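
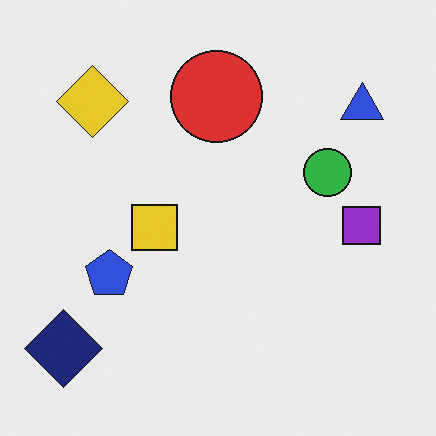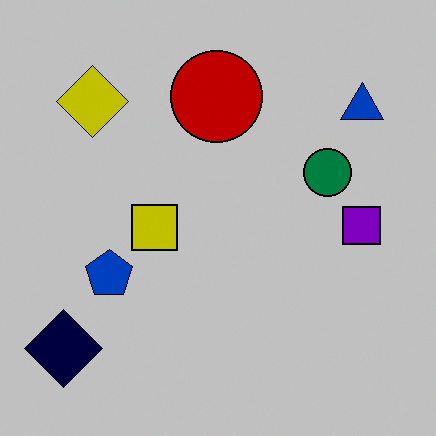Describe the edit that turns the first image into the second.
The image was heavily posterized to just a handful of flat colors.

Each flat color has snapped to a coarser quantized level — most visibly, the near-white background has dropped to a flat grey.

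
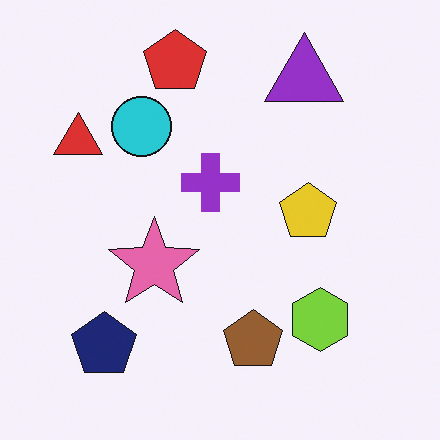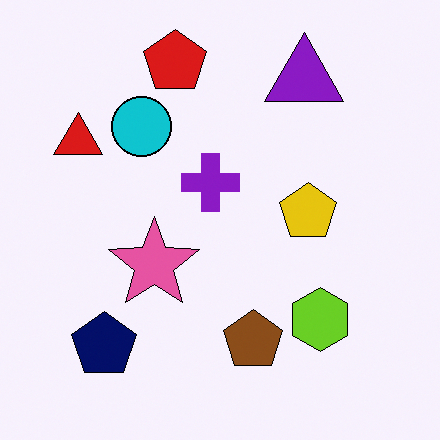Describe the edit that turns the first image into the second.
This is the original image given slightly increased contrast.

Tones are pushed away from mid-grey across the whole image — a global contrast change.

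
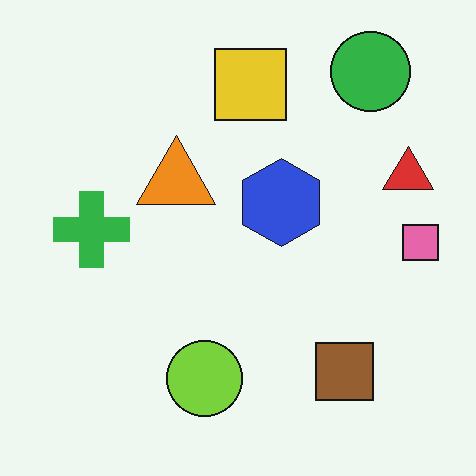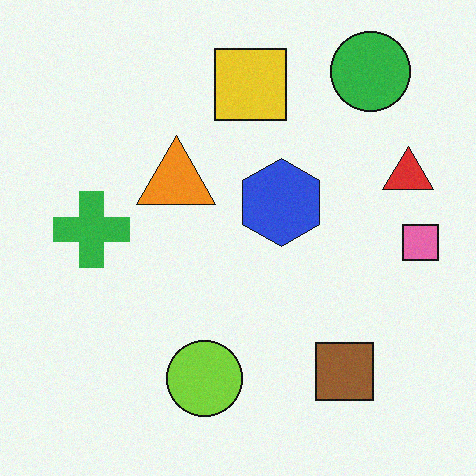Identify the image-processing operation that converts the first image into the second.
The transformation is: degraded with subtle gaussian noise.

Random speckle covers the whole image, including the flat background.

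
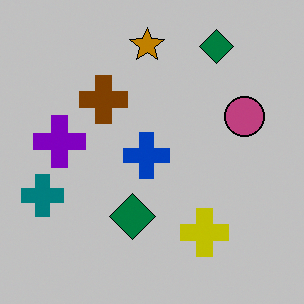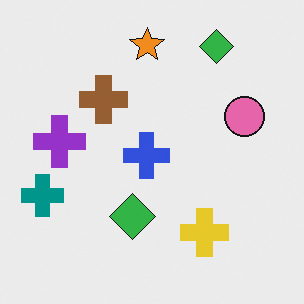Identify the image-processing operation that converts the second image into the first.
This is the original image heavily posterized to just a handful of flat colors.

Each flat color has snapped to a coarser quantized level — most visibly, the near-white background has dropped to a flat grey.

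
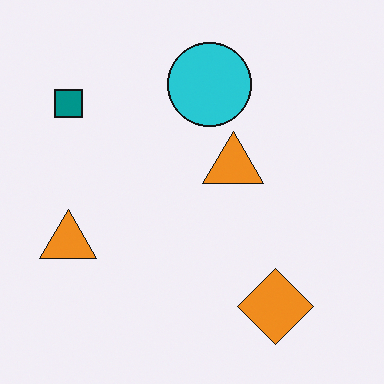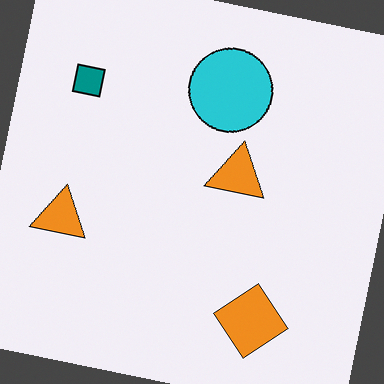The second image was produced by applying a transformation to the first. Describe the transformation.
The image was rotated clockwise by a slight angle.

Every shape is tilted by the same angle and the image corners show triangular fill wedges — a whole-image rotation by a non-right angle.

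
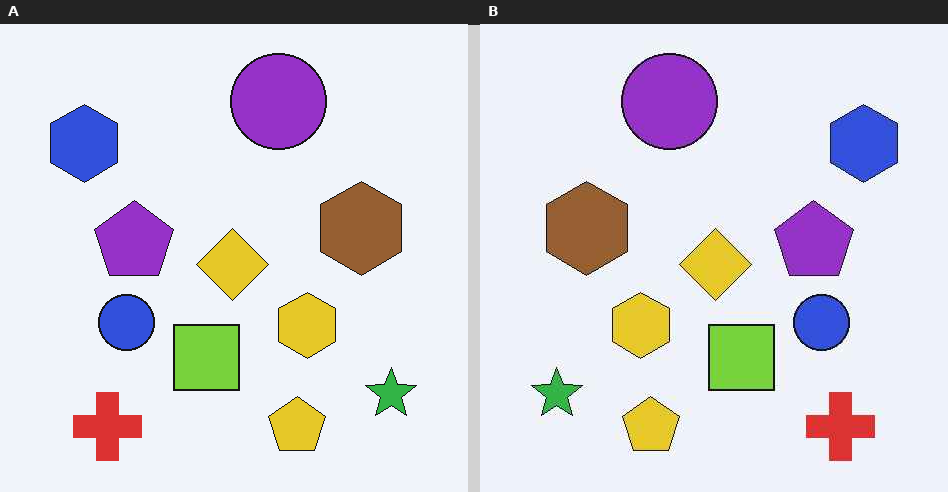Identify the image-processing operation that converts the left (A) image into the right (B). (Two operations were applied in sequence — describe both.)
Given moderate JPEG compression, then flipped horizontally (left ↔ right).

Blocky 8×8 compression artifacts appear around shape edges and the flat background shows ringing — characteristic JPEG degradation. The green star is in the bottom-right of the left (A) image and the bottom-left of the right (B) — shapes on opposite sides of the vertical midline have swapped in a mirror flip.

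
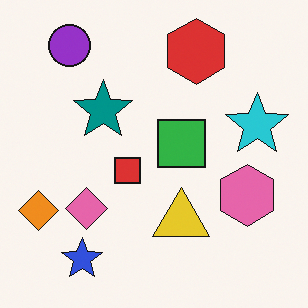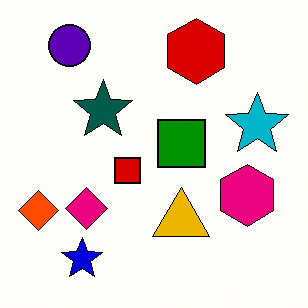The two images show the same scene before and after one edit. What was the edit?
This is the original image boosted in contrast.

Tones are pushed away from mid-grey across the whole image — a global contrast change.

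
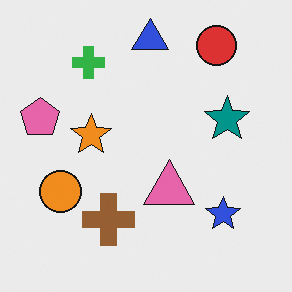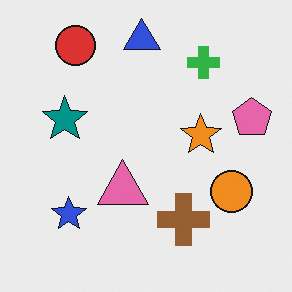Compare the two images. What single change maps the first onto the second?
The second image is the first flipped horizontally (left ↔ right).

The pink pentagon is in the left of the first image and the right of the second — shapes on opposite sides of the vertical midline have swapped in a mirror flip.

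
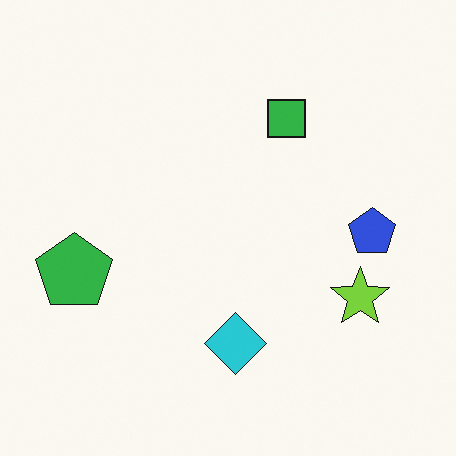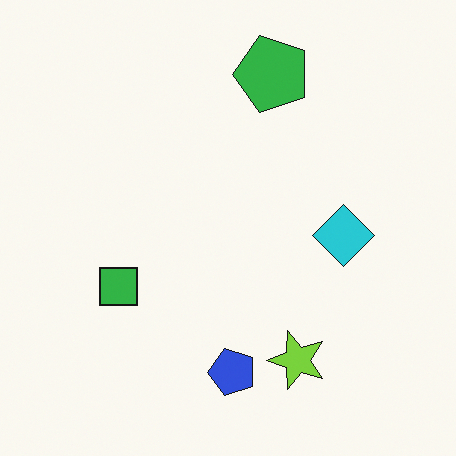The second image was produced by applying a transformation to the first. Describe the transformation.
Transposed (reflected across the top-left ↔ bottom-right diagonal).

Shapes have swapped their row and column positions — what was in the top-right is now in the bottom-left — a diagonal reflection.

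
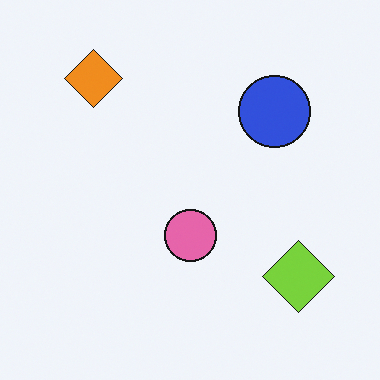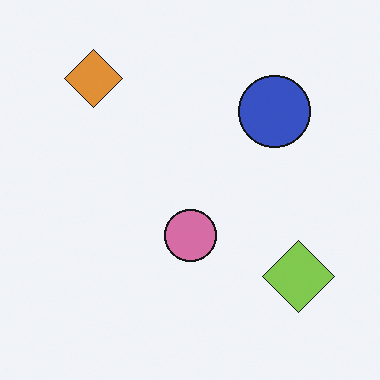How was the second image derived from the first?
This is the original image slightly desaturated.

All colors are more muted and greyish — a global saturation change.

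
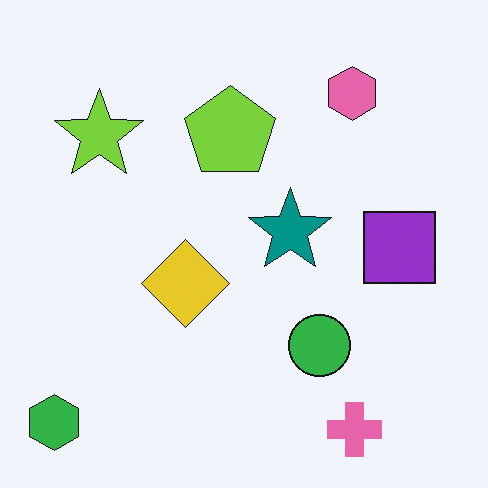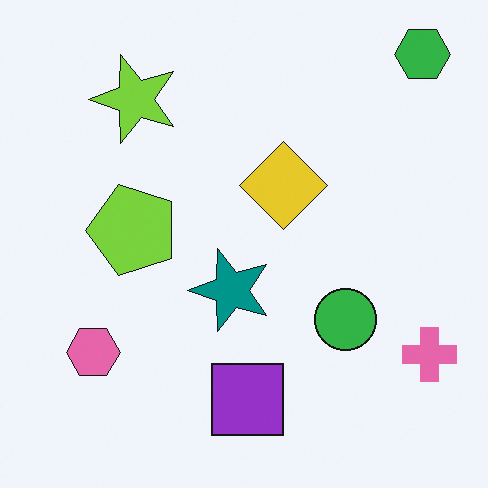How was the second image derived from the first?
Transposed (reflected across the top-left ↔ bottom-right diagonal).

Shapes have swapped their row and column positions — what was in the top-right is now in the bottom-left — a diagonal reflection.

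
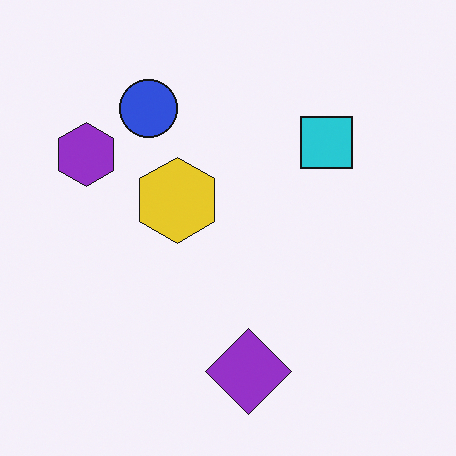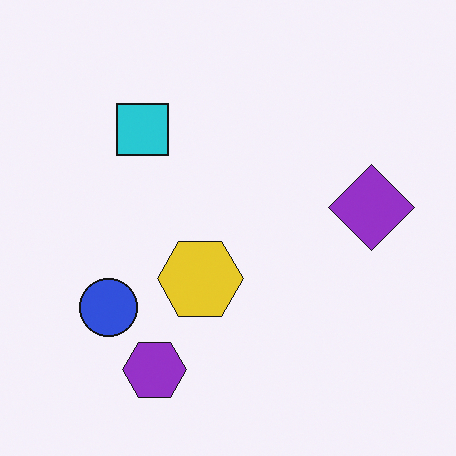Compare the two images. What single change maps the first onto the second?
It was rotated 90° counter-clockwise.

The purple hexagon sits in the left of the first image and the bottom of the second — consistent with a whole-image 90° counter-clockwise rotation.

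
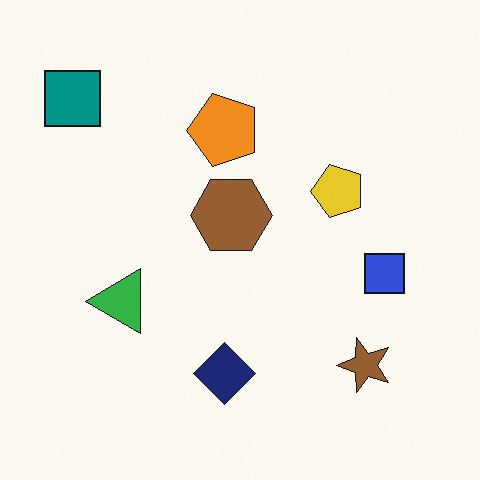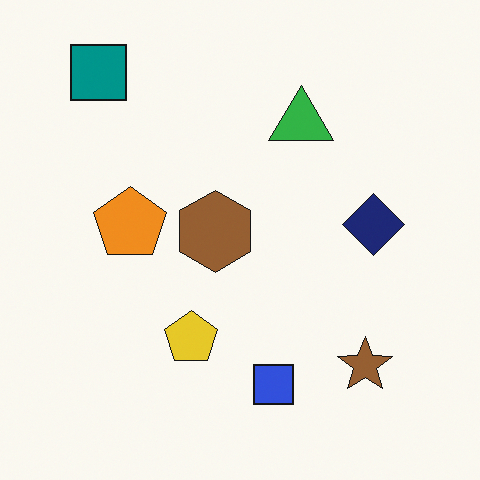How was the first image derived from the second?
This is the original image transposed (reflected across the top-left ↔ bottom-right diagonal).

Shapes have swapped their row and column positions — what was in the top-right is now in the bottom-left — a diagonal reflection.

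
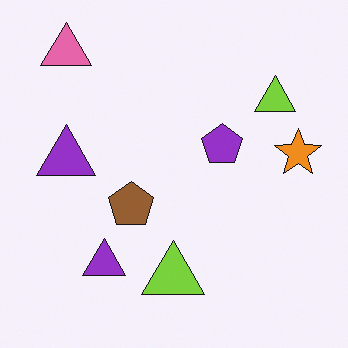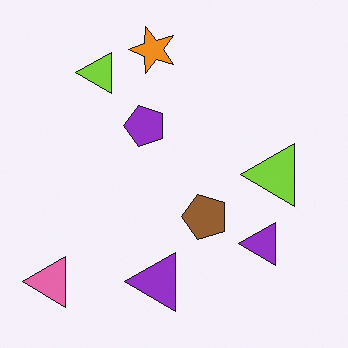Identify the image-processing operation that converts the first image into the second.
Rotated 90° counter-clockwise.

The pink triangle sits in the top-left of the first image and the bottom-left of the second — consistent with a whole-image 90° counter-clockwise rotation.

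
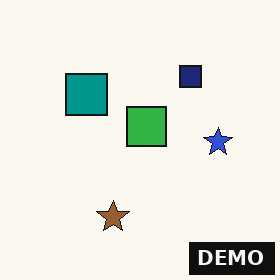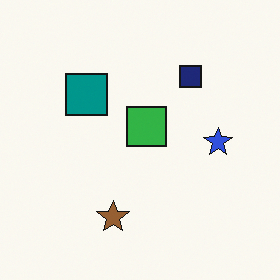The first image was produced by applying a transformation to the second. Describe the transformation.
Watermarked with the text "DEMO" in the lower-right corner.

A dark label reading "DEMO" appears in the lower-right corner.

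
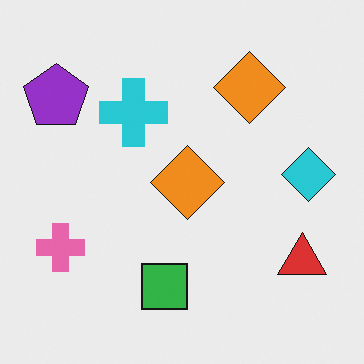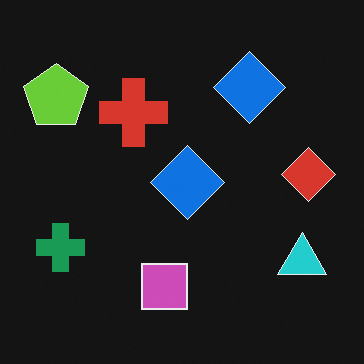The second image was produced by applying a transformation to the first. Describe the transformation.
The second image is the first color-inverted (negative).

The light background has become dark and every shape's color is its complement — a photographic negative.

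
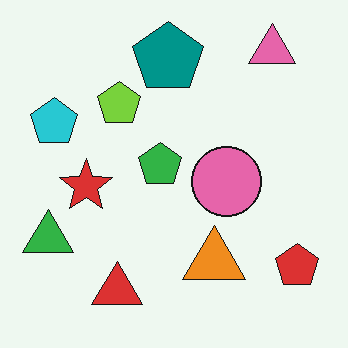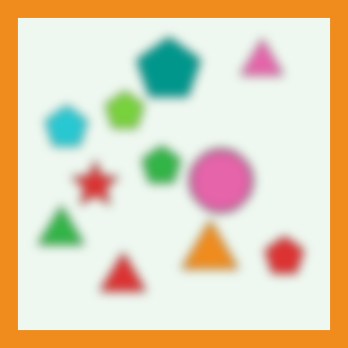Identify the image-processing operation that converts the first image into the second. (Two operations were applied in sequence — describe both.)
The second image is the first strongly gaussian-blurred, then framed with a orange border.

Shape edges and outlines are uniformly softened across the whole image. A solid orange frame runs around the edge of the second image, with the content slightly shrunk inside it.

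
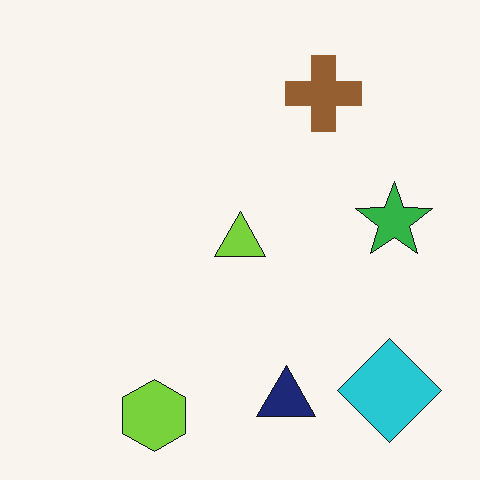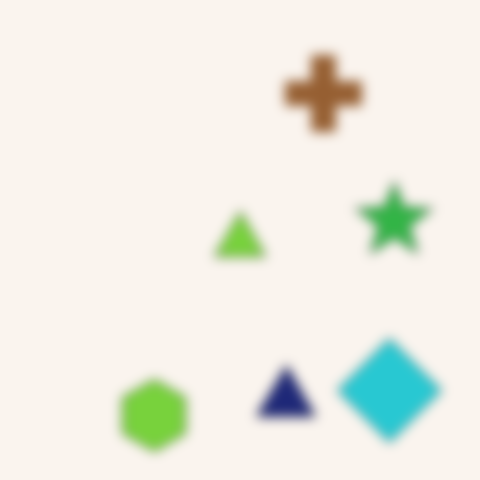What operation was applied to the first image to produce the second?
It was heavily blurred.

Shape edges and outlines are uniformly softened across the whole image.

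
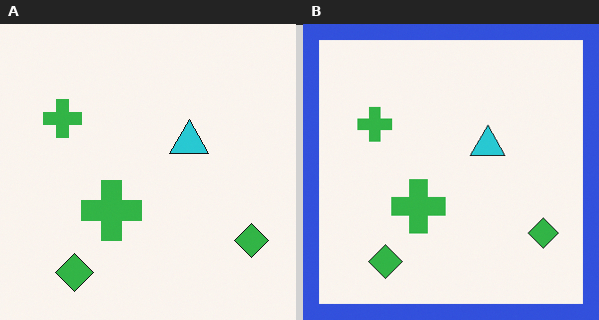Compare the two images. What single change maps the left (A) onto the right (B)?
Framed with a blue border.

A solid blue frame runs around the edge of the right (B) image, with the content slightly shrunk inside it.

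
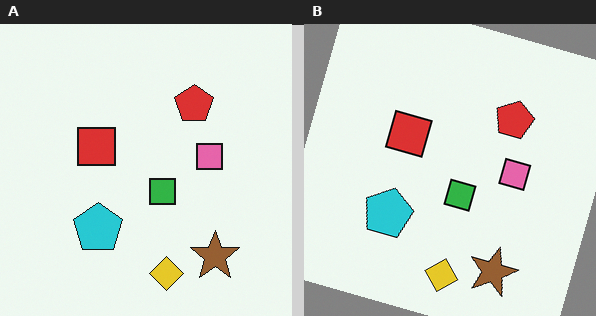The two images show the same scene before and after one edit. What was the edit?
Rotated clockwise by a moderate amount.

Every shape is tilted by the same angle and the image corners show triangular fill wedges — a whole-image rotation by a non-right angle.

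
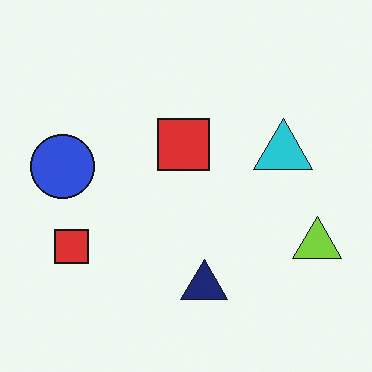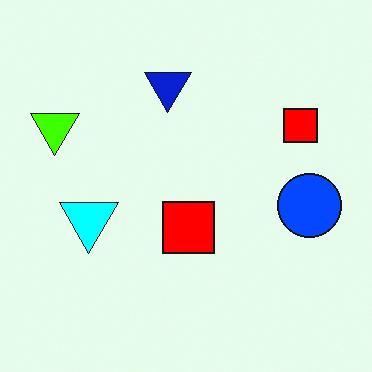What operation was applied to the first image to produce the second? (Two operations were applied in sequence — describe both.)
Rotated 180°, then heavily oversaturated.

The lime triangle sits in the right of the first image and the left of the second — consistent with a whole-image 180° rotation. All colors are more vivid — a global saturation change.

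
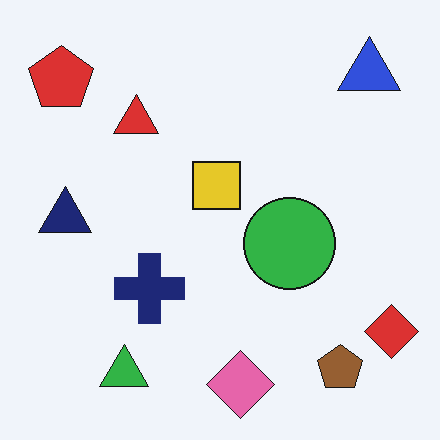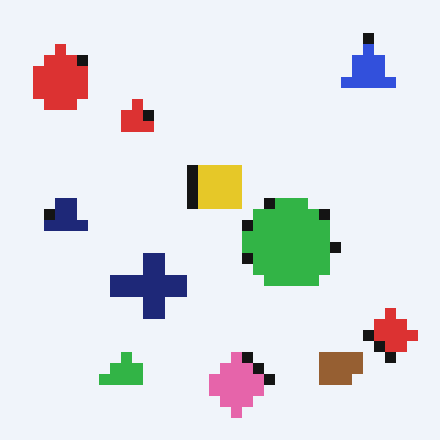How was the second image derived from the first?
The transformation is: coarsely pixelated.

Shapes are reduced to large square blocks; fine edges and outlines are lost — a downscale-then-upscale (mosaic) effect.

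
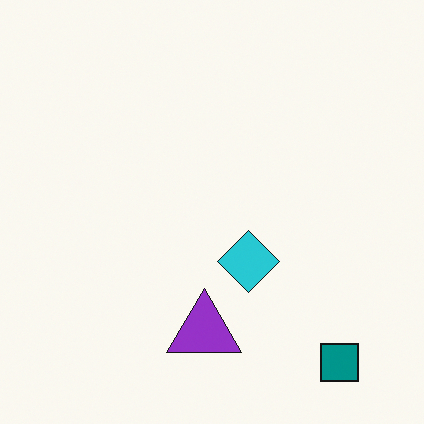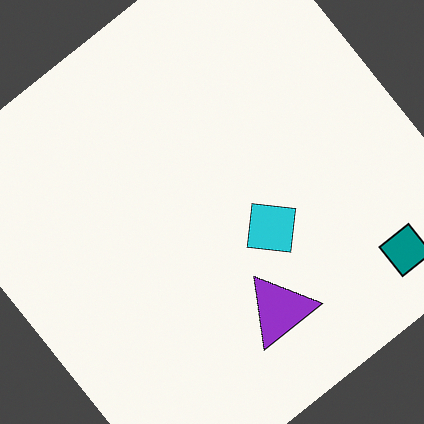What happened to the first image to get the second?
The second image is the first rotated counter-clockwise by a large amount — several tens of degrees.

Every shape is tilted by the same angle and the image corners show triangular fill wedges — a whole-image rotation by a non-right angle.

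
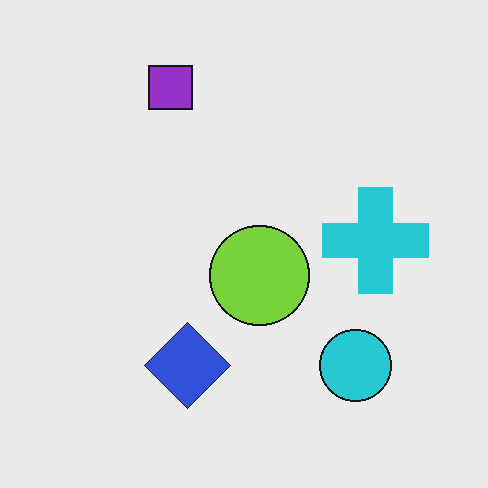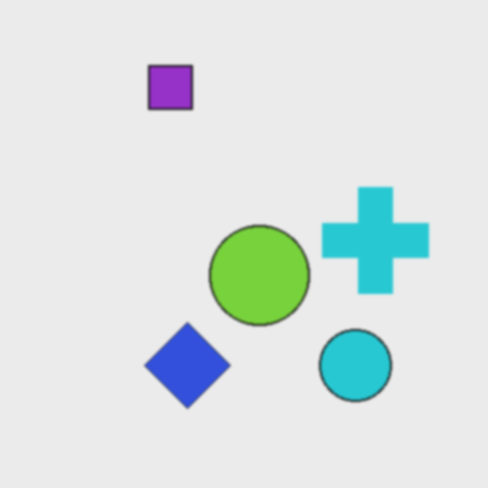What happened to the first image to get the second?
It was given a subtle gaussian blur.

Shape edges and outlines are uniformly softened across the whole image.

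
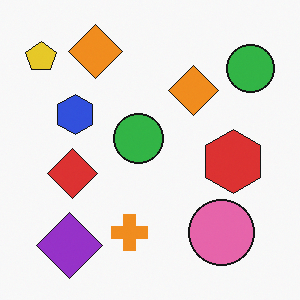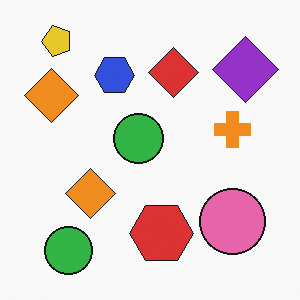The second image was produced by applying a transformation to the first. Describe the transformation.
Transposed (reflected across the top-left ↔ bottom-right diagonal).

Shapes have swapped their row and column positions — what was in the top-right is now in the bottom-left — a diagonal reflection.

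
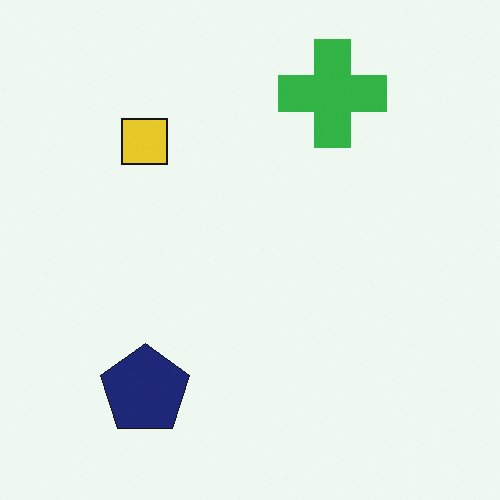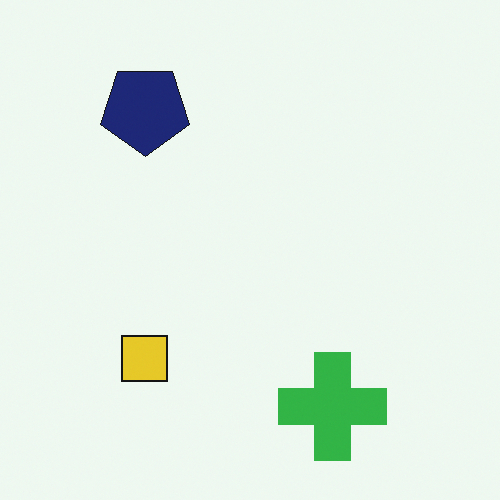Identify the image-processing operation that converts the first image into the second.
The second image is the first flipped vertically (top ↔ bottom).

The green cross is in the top of the first image and the bottom of the second — shapes on opposite sides of the horizontal midline have swapped in a mirror flip.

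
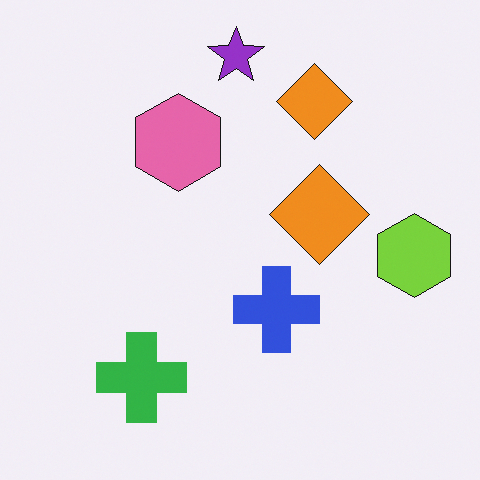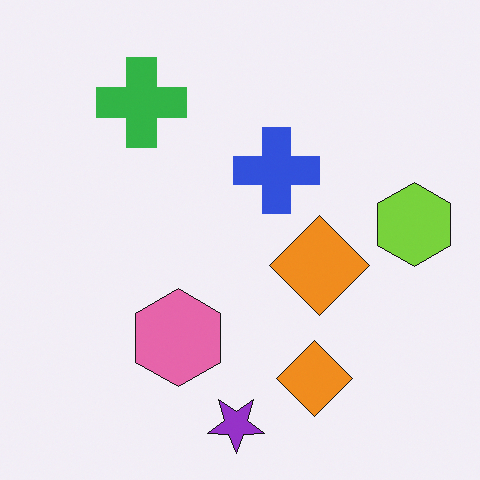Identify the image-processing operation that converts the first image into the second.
Flipped vertically (top ↔ bottom).

The purple star is in the top of the first image and the bottom of the second — shapes on opposite sides of the horizontal midline have swapped in a mirror flip.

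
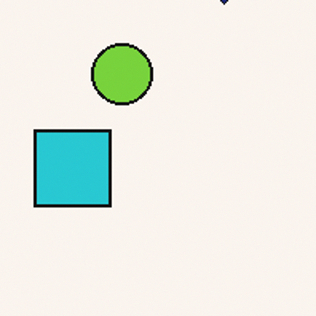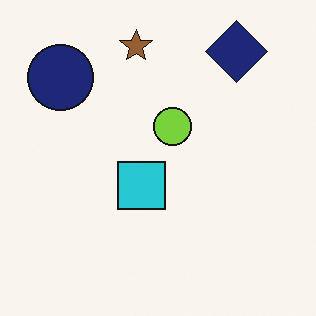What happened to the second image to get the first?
The transformation is: cropped to a modestly smaller region and rescaled.

The visible shapes are larger and the field of view is narrower; shapes near the original edges may be partly or wholly outside the frame — a crop-and-rescale.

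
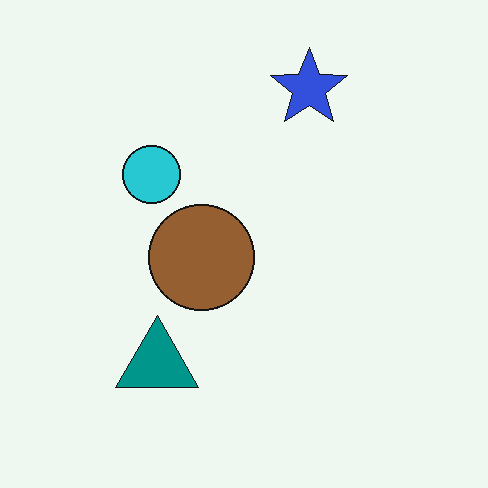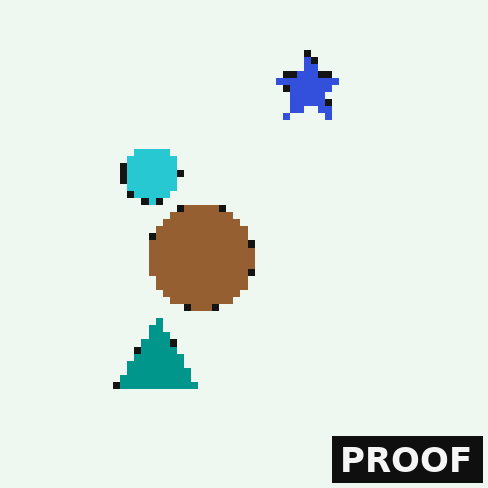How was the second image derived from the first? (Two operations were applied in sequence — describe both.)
This is the original image pixelated into visible square blocks, then watermarked with the text "PROOF" in the lower-right corner.

Shapes are reduced to large square blocks; fine edges and outlines are lost — a downscale-then-upscale (mosaic) effect. A dark label reading "PROOF" appears in the lower-right corner.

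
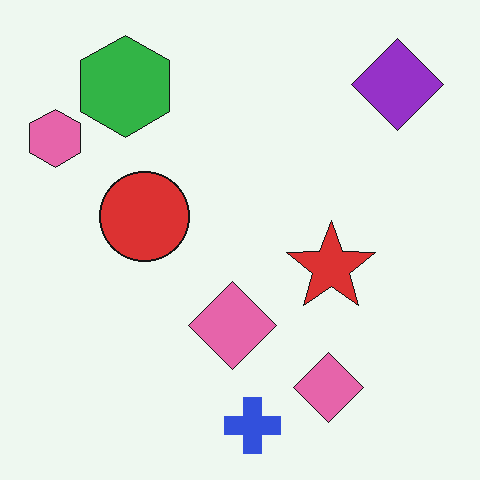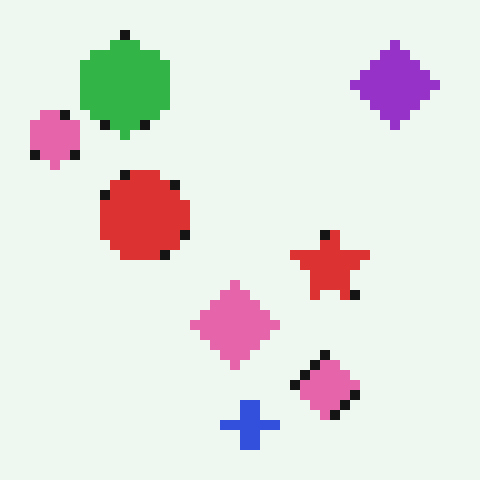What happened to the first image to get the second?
Coarsely pixelated.

Shapes are reduced to large square blocks; fine edges and outlines are lost — a downscale-then-upscale (mosaic) effect.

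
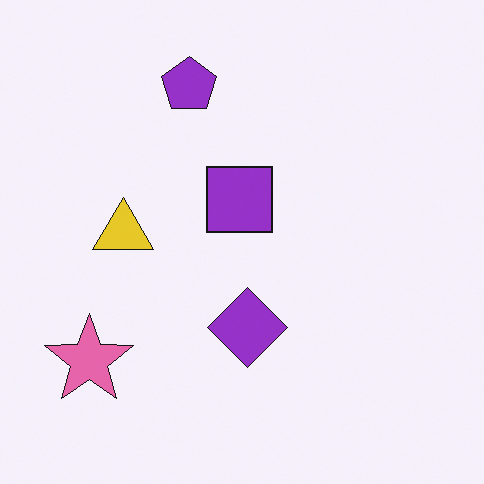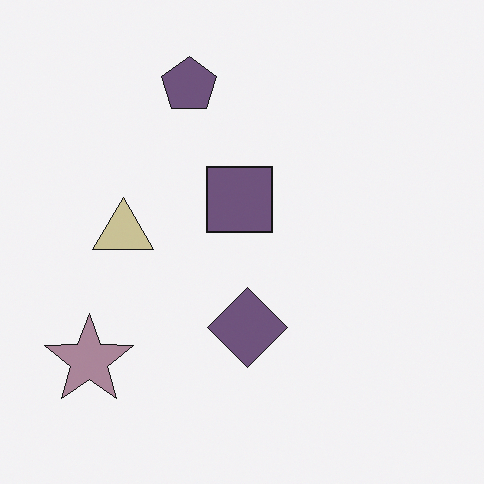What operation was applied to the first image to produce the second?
The transformation is: made much more muted (saturation change).

All colors are more muted and greyish — a global saturation change.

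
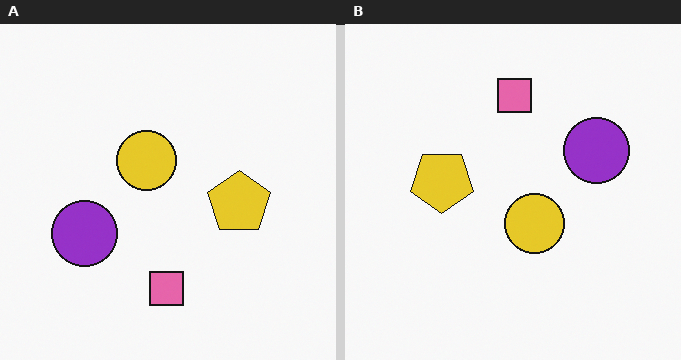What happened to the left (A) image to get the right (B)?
This is the original image rotated 180°.

The pink square sits in the bottom of the left (A) image and the top of the right (B) — consistent with a whole-image 180° rotation.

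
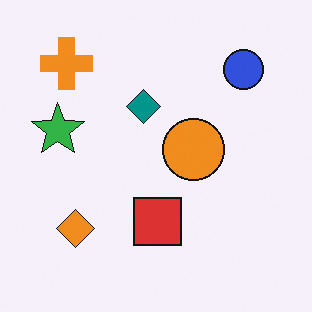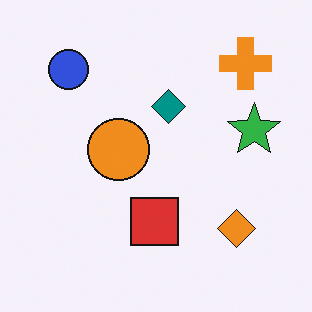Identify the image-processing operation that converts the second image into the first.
This is the original image flipped horizontally (left ↔ right).

The green star is in the right of the second image and the left of the first — shapes on opposite sides of the vertical midline have swapped in a mirror flip.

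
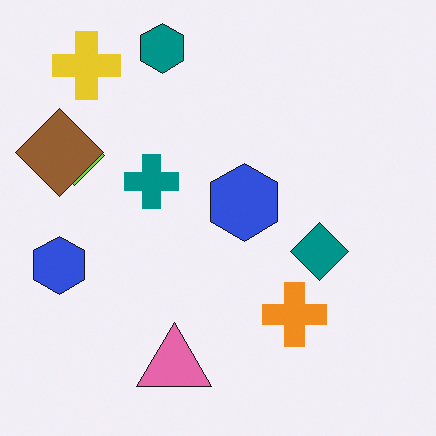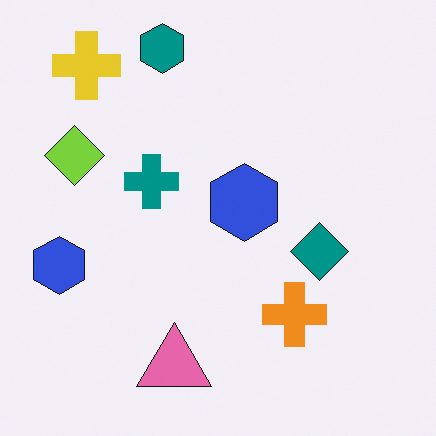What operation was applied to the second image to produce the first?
The image was overlaid with an additional brown diamond.

A brown diamond appears in the first image that is absent from the second.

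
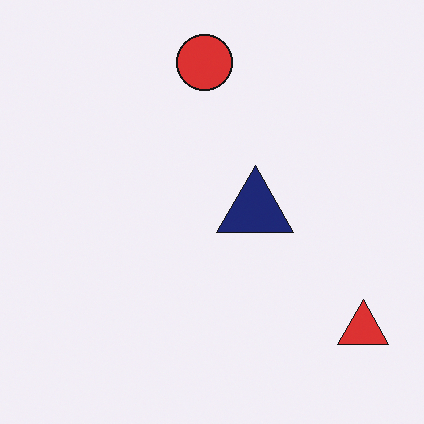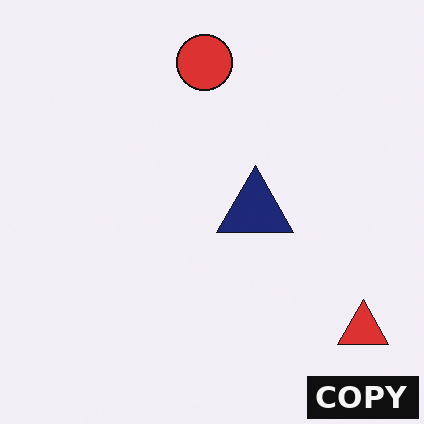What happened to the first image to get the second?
The transformation is: watermarked with the text "COPY" in the lower-right corner.

A dark label reading "COPY" appears in the lower-right corner.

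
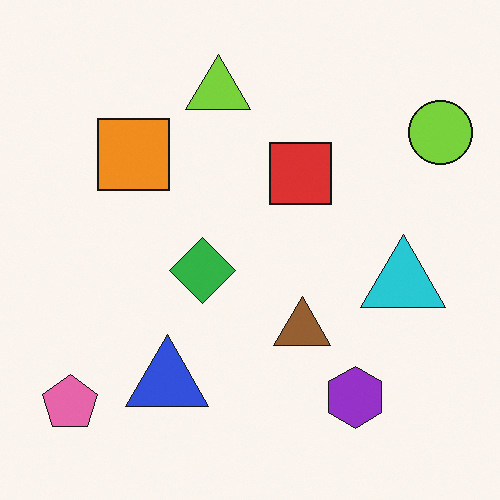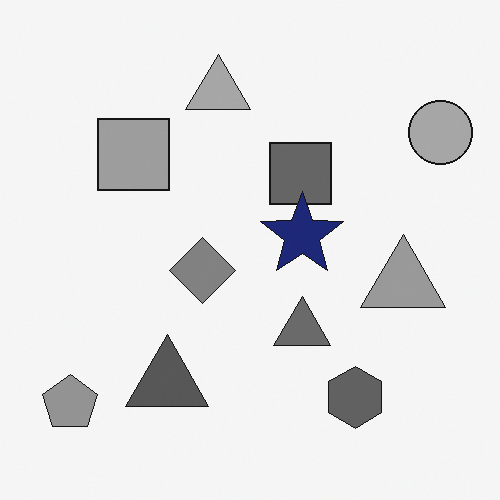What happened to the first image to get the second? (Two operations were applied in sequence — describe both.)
The image was converted to grayscale, then overlaid with an additional navy star.

All color is removed — every shape is now a shade of grey. A navy star appears in the second image that is absent from the first.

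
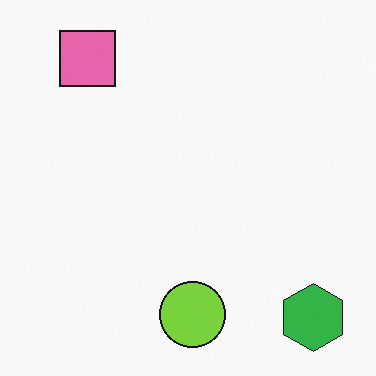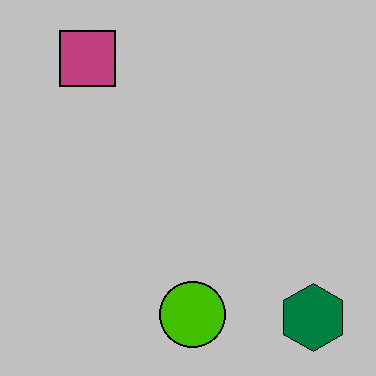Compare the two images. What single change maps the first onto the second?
The second image is the first heavily posterized to just a handful of flat colors.

Each flat color has snapped to a coarser quantized level — most visibly, the near-white background has dropped to a flat grey.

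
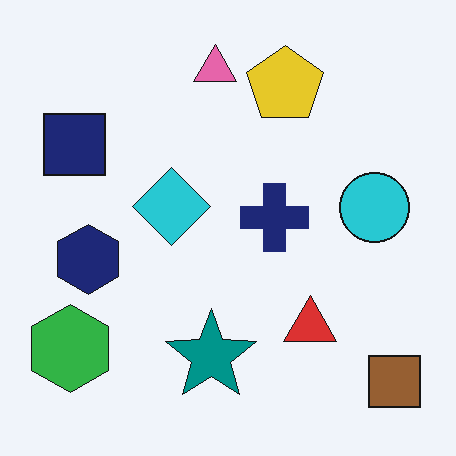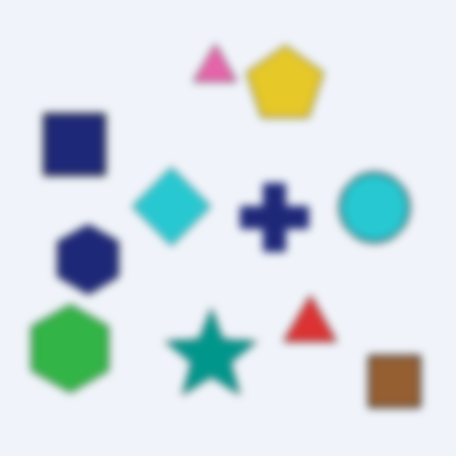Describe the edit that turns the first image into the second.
The second image is the first noticeably gaussian-blurred.

Shape edges and outlines are uniformly softened across the whole image.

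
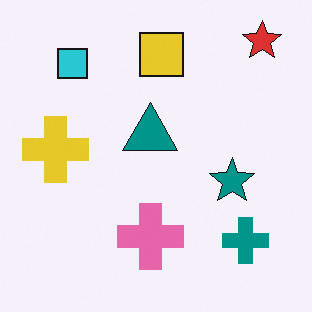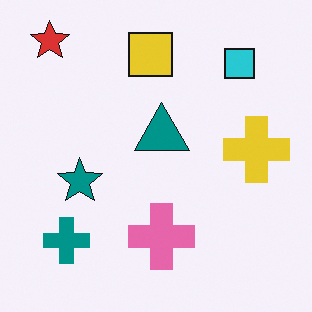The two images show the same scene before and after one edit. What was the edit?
The transformation is: flipped horizontally (left ↔ right).

The red star is in the top-right of the first image and the top-left of the second — shapes on opposite sides of the vertical midline have swapped in a mirror flip.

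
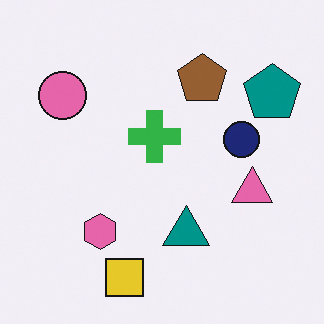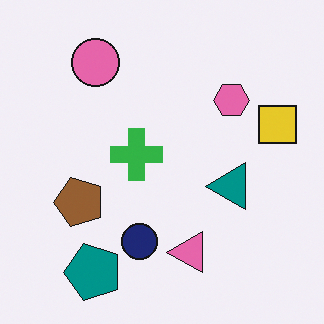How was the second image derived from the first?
This is the original image transposed (reflected across the top-left ↔ bottom-right diagonal).

Shapes have swapped their row and column positions — what was in the top-right is now in the bottom-left — a diagonal reflection.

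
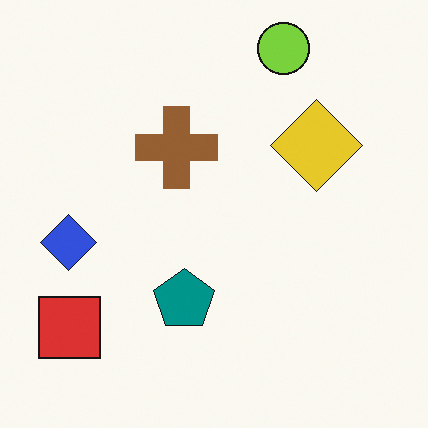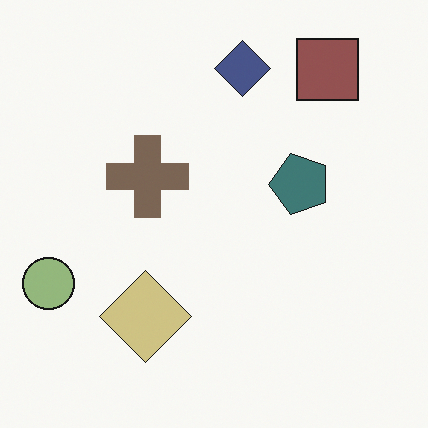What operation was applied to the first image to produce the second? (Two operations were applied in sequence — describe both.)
The transformation is: transposed (reflected across the top-left ↔ bottom-right diagonal), then heavily desaturated.

Shapes have swapped their row and column positions — what was in the top-right is now in the bottom-left — a diagonal reflection. All colors are more muted and greyish — a global saturation change.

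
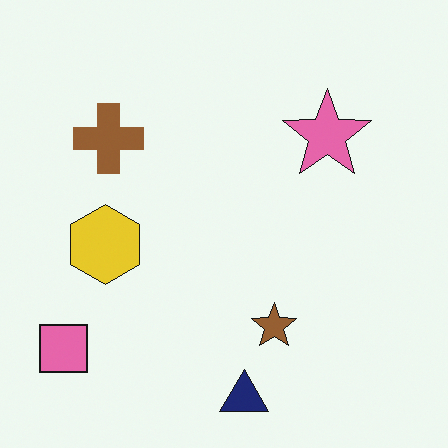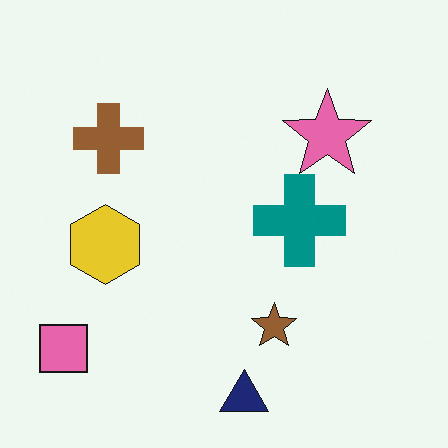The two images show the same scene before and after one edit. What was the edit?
Overlaid with an additional teal cross.

A teal cross appears in the second image that is absent from the first.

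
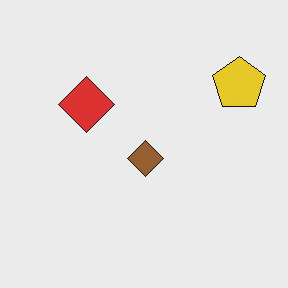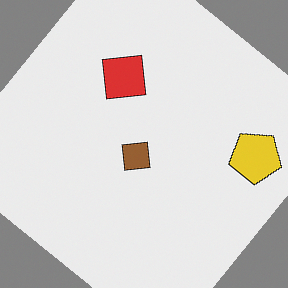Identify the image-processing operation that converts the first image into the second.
The image was rotated clockwise by a large amount — several tens of degrees.

Every shape is tilted by the same angle and the image corners show triangular fill wedges — a whole-image rotation by a non-right angle.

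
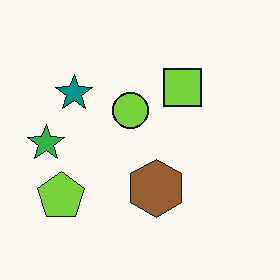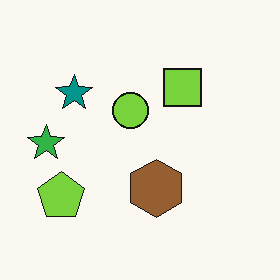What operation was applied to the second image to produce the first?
The transformation is: given moderate JPEG compression.

Blocky 8×8 compression artifacts appear around shape edges and the flat background shows ringing — characteristic JPEG degradation.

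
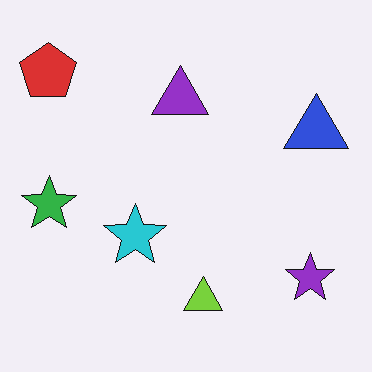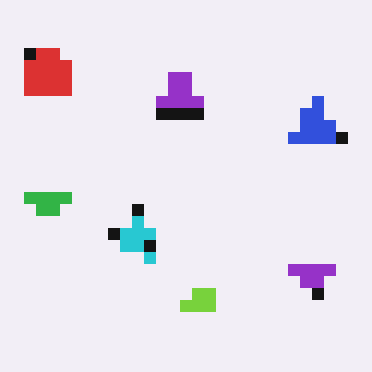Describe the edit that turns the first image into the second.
It was heavily pixelated into large blocks.

Shapes are reduced to large square blocks; fine edges and outlines are lost — a downscale-then-upscale (mosaic) effect.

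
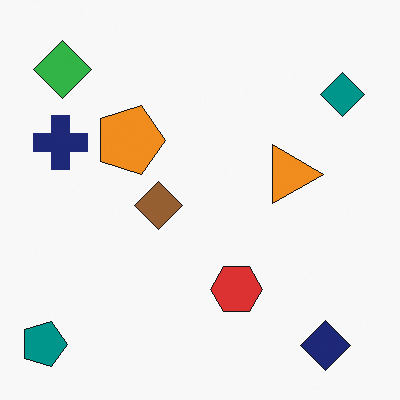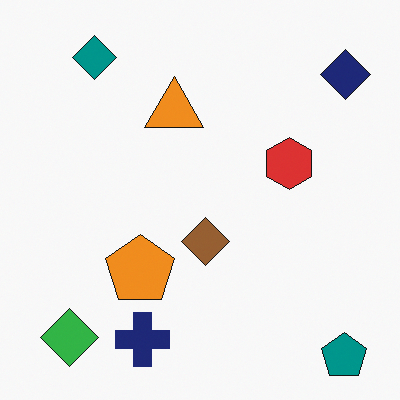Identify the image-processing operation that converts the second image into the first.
It was rotated 90° clockwise.

The teal pentagon sits in the bottom-right of the second image and the bottom-left of the first — consistent with a whole-image 90° clockwise rotation.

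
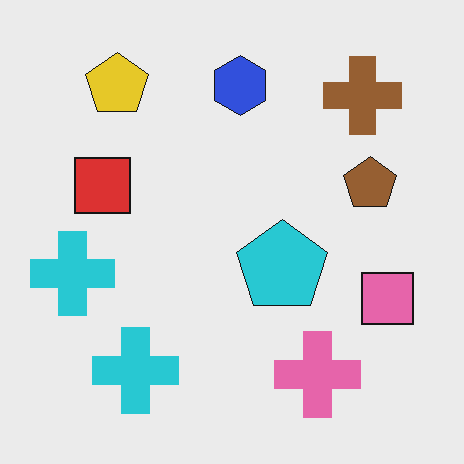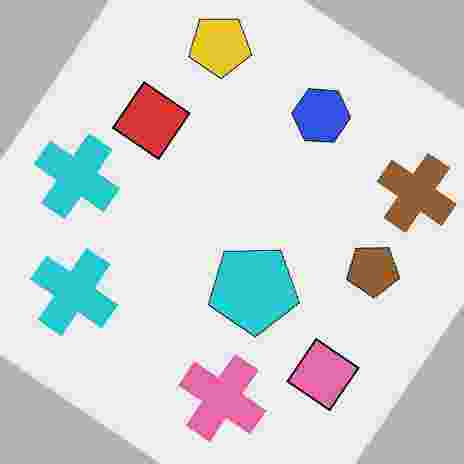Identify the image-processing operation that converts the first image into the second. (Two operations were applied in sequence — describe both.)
The image was rotated clockwise by a large amount — several tens of degrees, then heavily JPEG-compressed with obvious blocking artifacts.

Every shape is tilted by the same angle and the image corners show triangular fill wedges — a whole-image rotation by a non-right angle. Blocky 8×8 compression artifacts appear around shape edges and the flat background shows ringing — characteristic JPEG degradation.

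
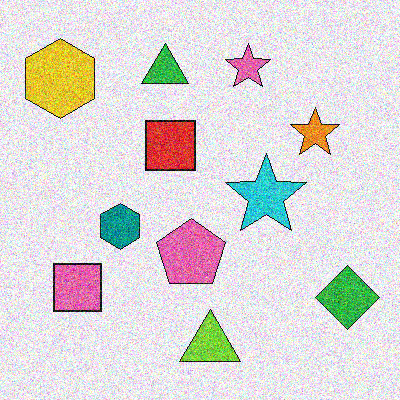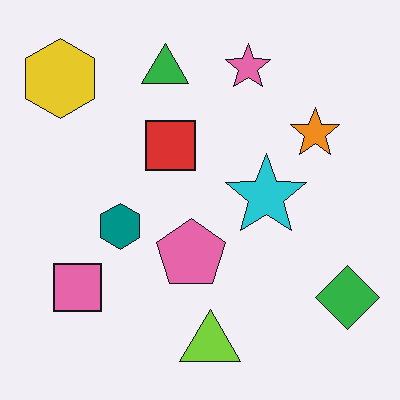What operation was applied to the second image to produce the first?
Degraded with strong gaussian noise.

Random speckle covers the whole image, including the flat background.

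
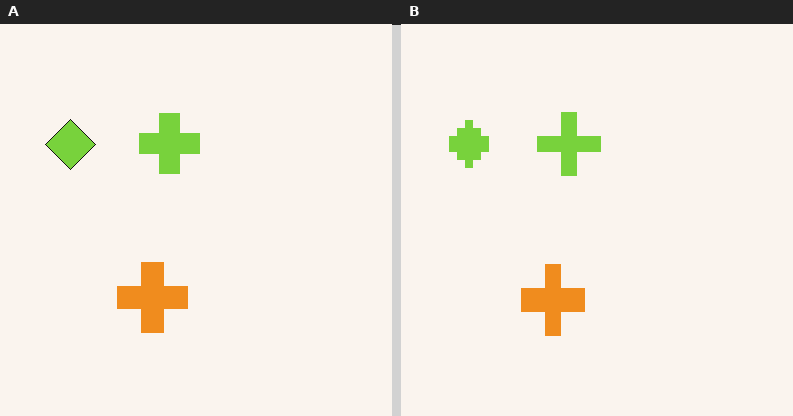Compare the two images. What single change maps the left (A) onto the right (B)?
The image was pixelated into visible square blocks.

Shapes are reduced to large square blocks; fine edges and outlines are lost — a downscale-then-upscale (mosaic) effect.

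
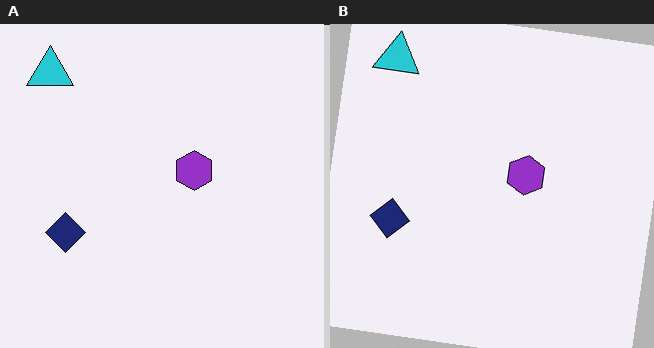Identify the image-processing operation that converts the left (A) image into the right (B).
Rotated clockwise by a slight angle.

Every shape is tilted by the same angle and the image corners show triangular fill wedges — a whole-image rotation by a non-right angle.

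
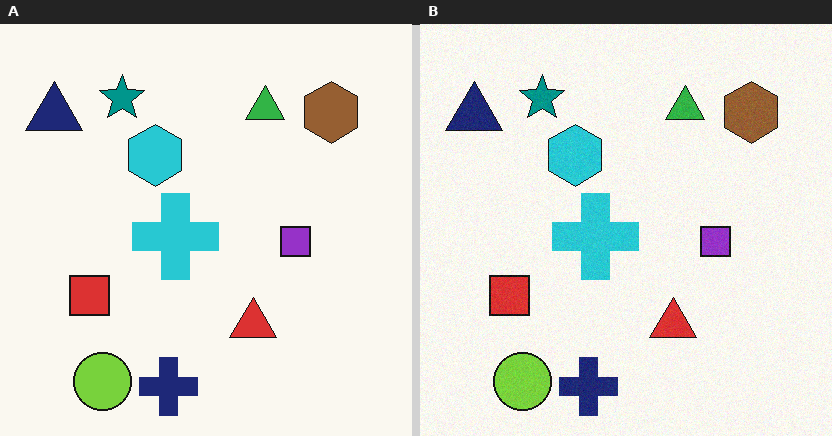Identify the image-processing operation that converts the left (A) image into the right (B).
Degraded with light additive noise.

Random speckle covers the whole image, including the flat background.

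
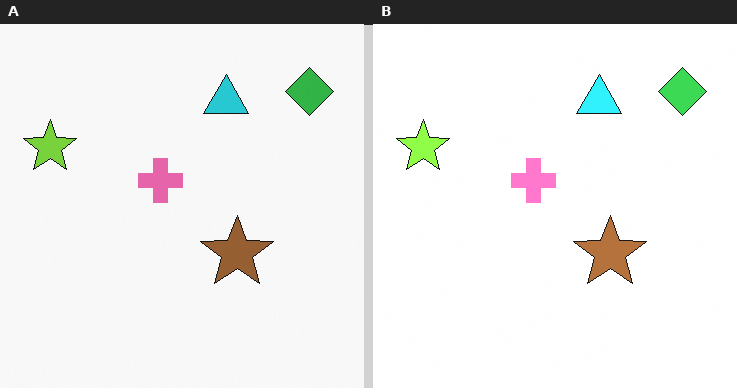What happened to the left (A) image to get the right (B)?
This is the original image brightened a little.

Every pixel — background and shapes alike — is uniformly brightened.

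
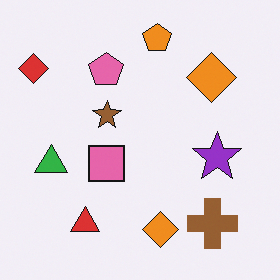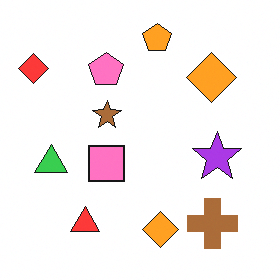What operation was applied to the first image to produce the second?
Slightly brightened.

Every pixel — background and shapes alike — is uniformly brightened.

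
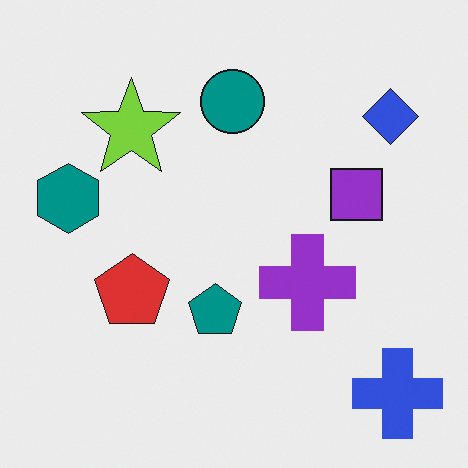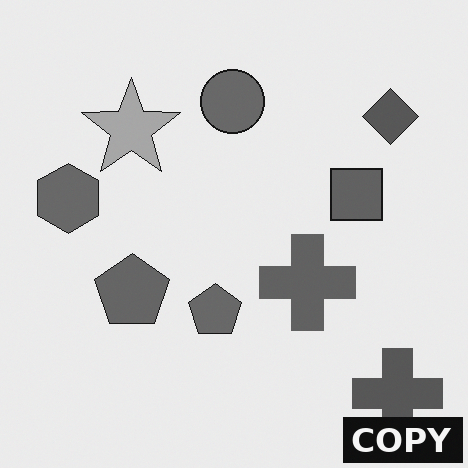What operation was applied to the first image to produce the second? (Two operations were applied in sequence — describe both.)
It was converted to grayscale, then watermarked with the text "COPY" in the lower-right corner.

All color is removed — every shape is now a shade of grey. A dark label reading "COPY" appears in the lower-right corner.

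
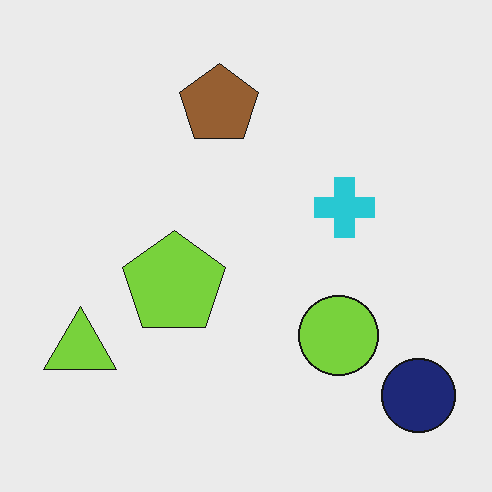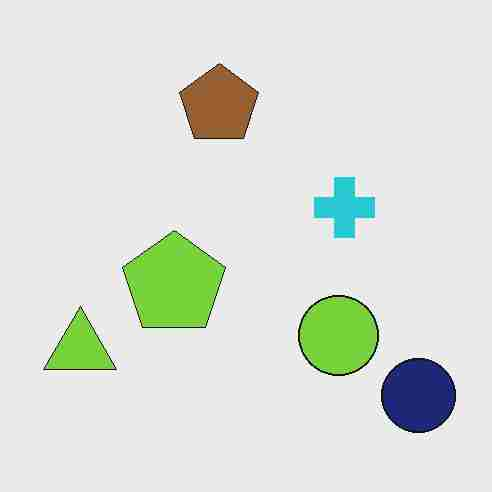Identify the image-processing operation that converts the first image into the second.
Heavily JPEG-compressed with obvious blocking artifacts.

Blocky 8×8 compression artifacts appear around shape edges and the flat background shows ringing — characteristic JPEG degradation.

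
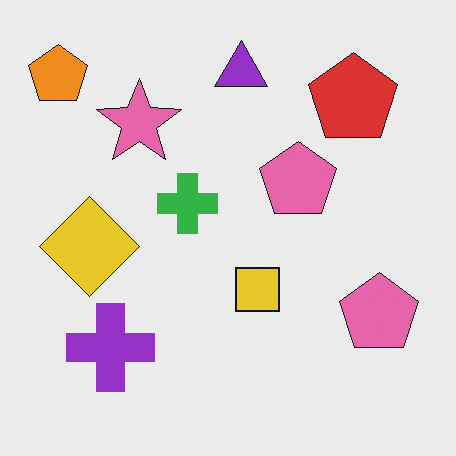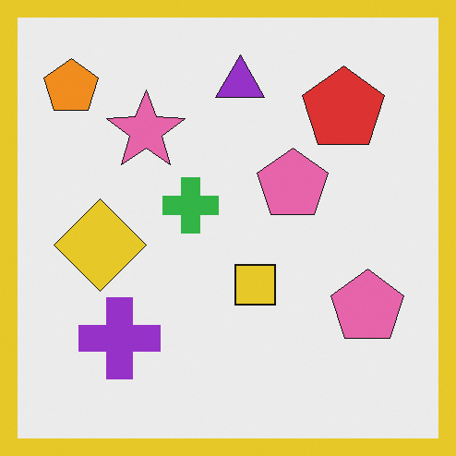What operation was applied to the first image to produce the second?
The transformation is: framed with a yellow border.

A solid yellow frame runs around the edge of the second image, with the content slightly shrunk inside it.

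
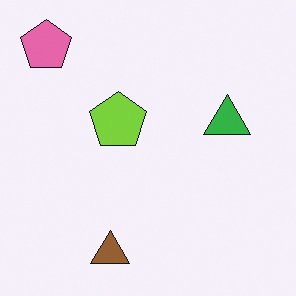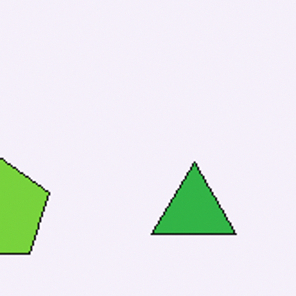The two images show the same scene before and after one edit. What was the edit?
Cropped to a noticeably smaller region and rescaled.

The visible shapes are larger and the field of view is narrower; shapes near the original edges may be partly or wholly outside the frame — a crop-and-rescale.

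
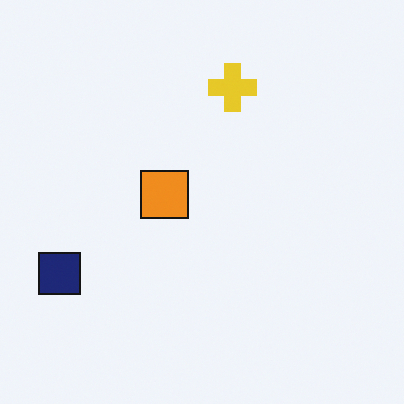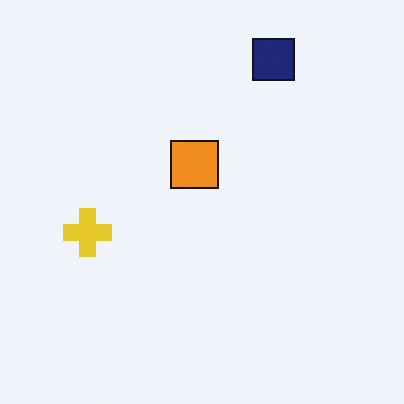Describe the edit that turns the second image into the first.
Transposed (reflected across the top-left ↔ bottom-right diagonal).

Shapes have swapped their row and column positions — what was in the top-right is now in the bottom-left — a diagonal reflection.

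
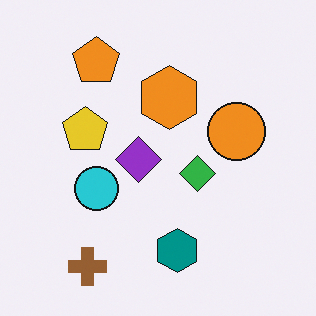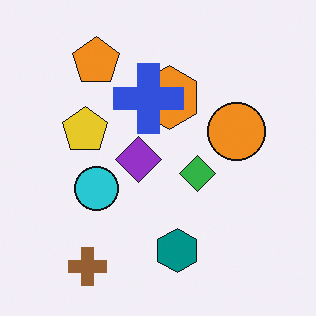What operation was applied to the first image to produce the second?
The second image is the first overlaid with an additional blue cross.

A blue cross appears in the second image that is absent from the first.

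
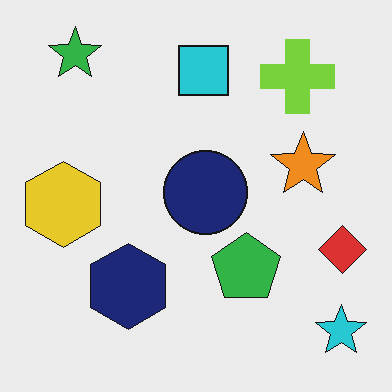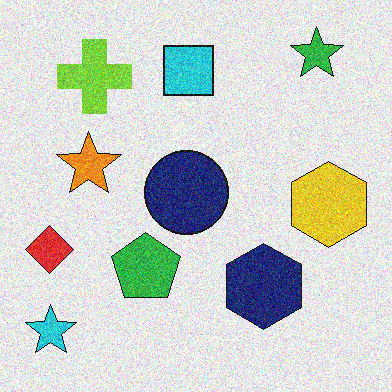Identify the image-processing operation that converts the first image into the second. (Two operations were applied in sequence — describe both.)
This is the original image flipped horizontally (left ↔ right), then degraded with moderate additive noise.

The red diamond is in the right of the first image and the left of the second — shapes on opposite sides of the vertical midline have swapped in a mirror flip. Random speckle covers the whole image, including the flat background.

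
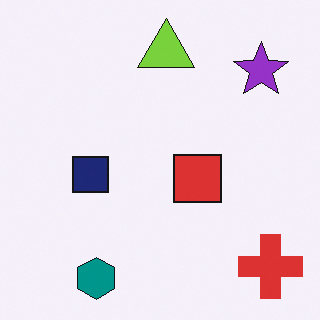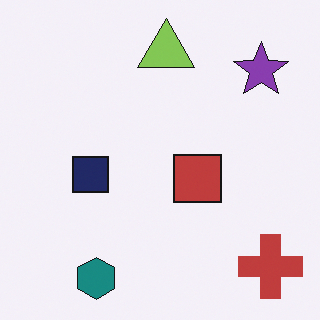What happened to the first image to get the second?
The image was slightly desaturated.

All colors are more muted and greyish — a global saturation change.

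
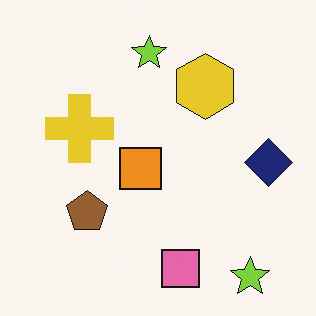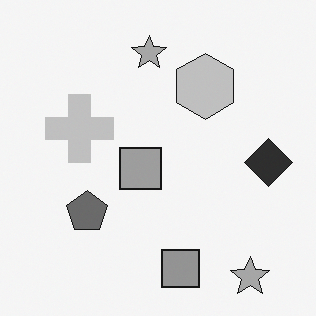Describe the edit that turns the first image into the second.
The second image is the first converted to grayscale.

All color is removed — every shape is now a shade of grey.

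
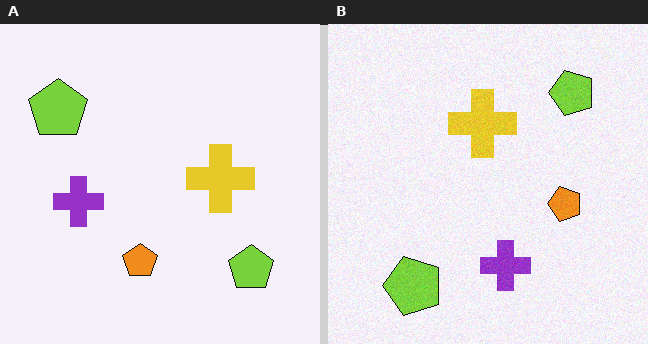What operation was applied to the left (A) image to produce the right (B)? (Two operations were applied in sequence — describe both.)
It was rotated 90° counter-clockwise, then degraded with subtle gaussian noise.

The purple cross sits in the left of the left (A) image and the bottom of the right (B) — consistent with a whole-image 90° counter-clockwise rotation. Random speckle covers the whole image, including the flat background.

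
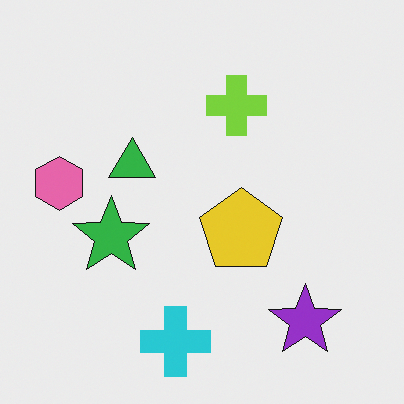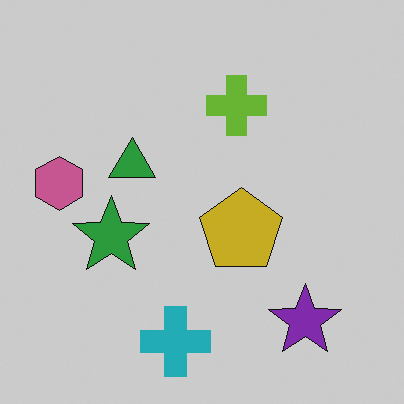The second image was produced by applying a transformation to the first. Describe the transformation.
The image was darkened a little.

Every pixel — background and shapes alike — is uniformly darkened.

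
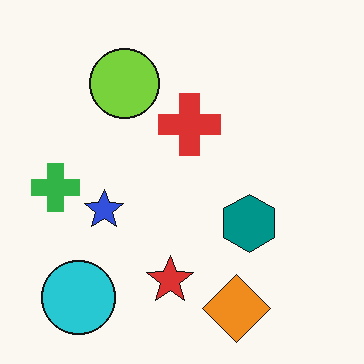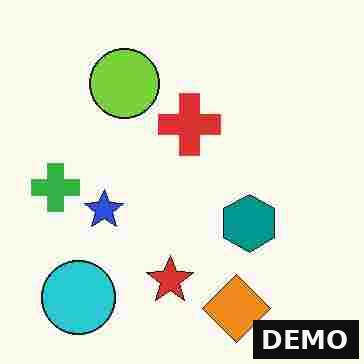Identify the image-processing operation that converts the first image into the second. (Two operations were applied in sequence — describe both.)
Degraded with heavy JPEG compression, then watermarked with the text "DEMO" in the lower-right corner.

Blocky 8×8 compression artifacts appear around shape edges and the flat background shows ringing — characteristic JPEG degradation. A dark label reading "DEMO" appears in the lower-right corner.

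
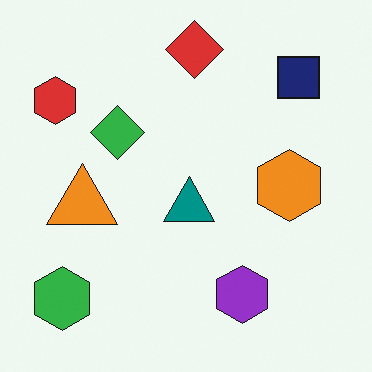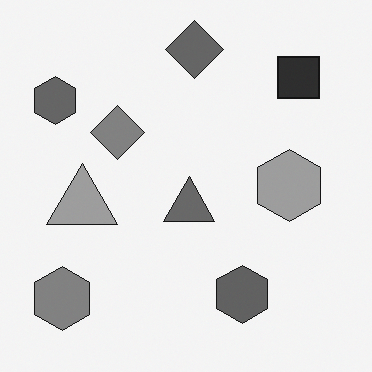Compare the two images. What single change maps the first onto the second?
Converted to grayscale.

All color is removed — every shape is now a shade of grey.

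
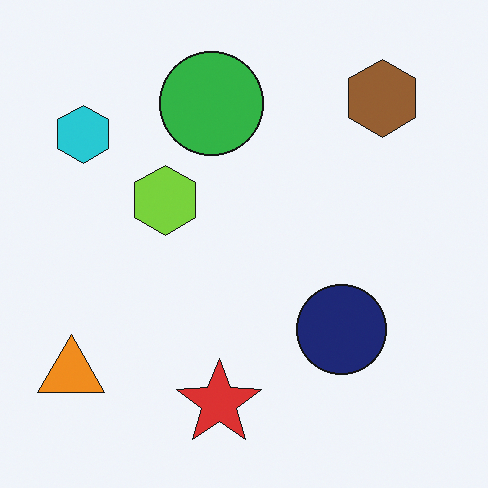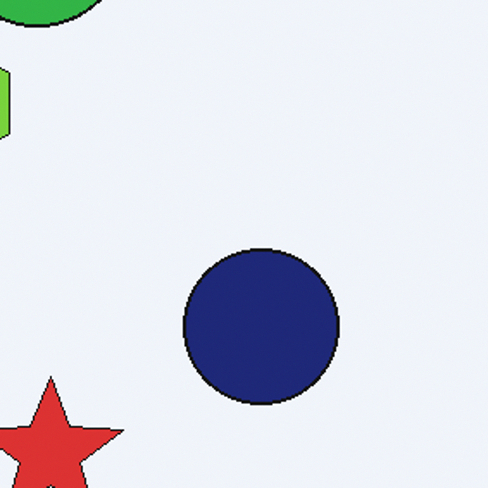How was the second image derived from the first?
The transformation is: cropped tightly and scaled back up.

The visible shapes are larger and the field of view is narrower; shapes near the original edges may be partly or wholly outside the frame — a crop-and-rescale.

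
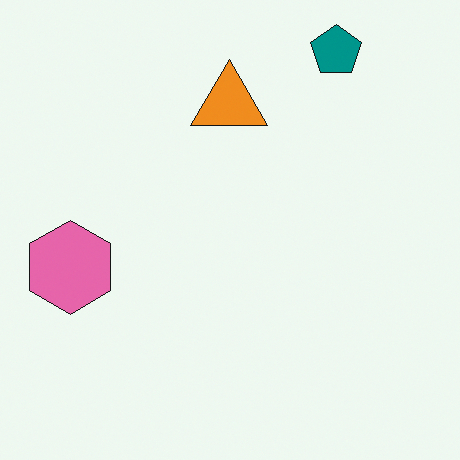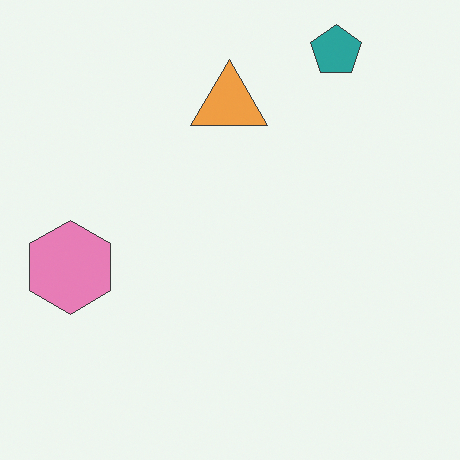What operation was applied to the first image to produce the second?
It was given slightly reduced contrast.

Tones are pushed toward mid-grey across the whole image — a global contrast change.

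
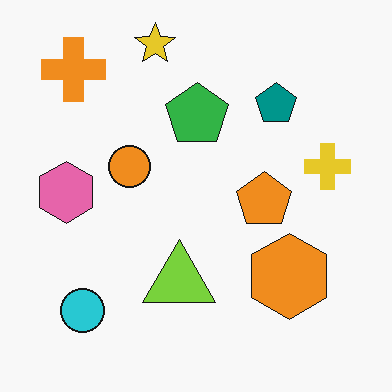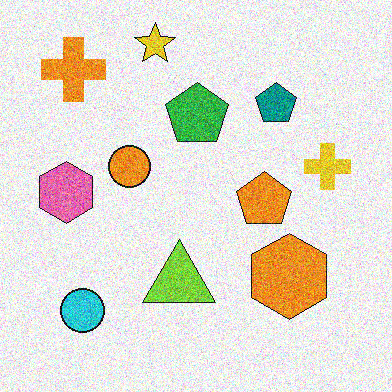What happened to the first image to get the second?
Degraded with a thick layer of grain.

Random speckle covers the whole image, including the flat background.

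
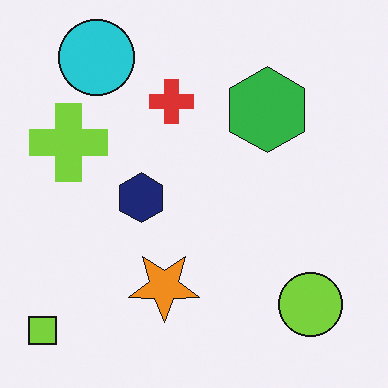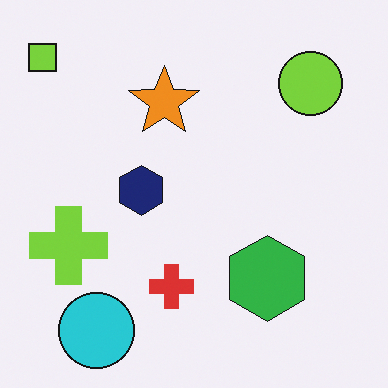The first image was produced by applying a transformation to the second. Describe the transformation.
Flipped vertically (top ↔ bottom).

The lime square is in the top-left of the second image and the bottom-left of the first — shapes on opposite sides of the horizontal midline have swapped in a mirror flip.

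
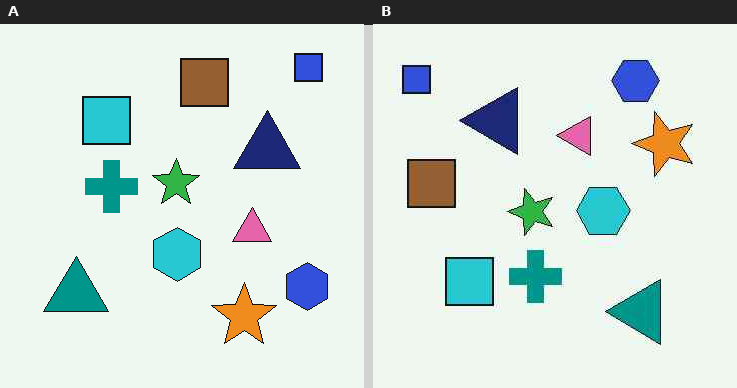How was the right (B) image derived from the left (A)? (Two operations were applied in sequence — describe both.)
The transformation is: rotated 90° counter-clockwise, then given moderate JPEG compression.

The blue square sits in the top-right of the left (A) image and the top-left of the right (B) — consistent with a whole-image 90° counter-clockwise rotation. Blocky 8×8 compression artifacts appear around shape edges and the flat background shows ringing — characteristic JPEG degradation.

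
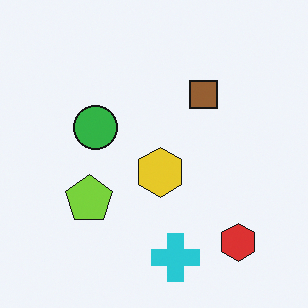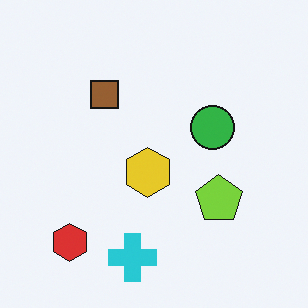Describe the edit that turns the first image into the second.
It was flipped horizontally (left ↔ right).

The red hexagon is in the bottom-right of the first image and the bottom-left of the second — shapes on opposite sides of the vertical midline have swapped in a mirror flip.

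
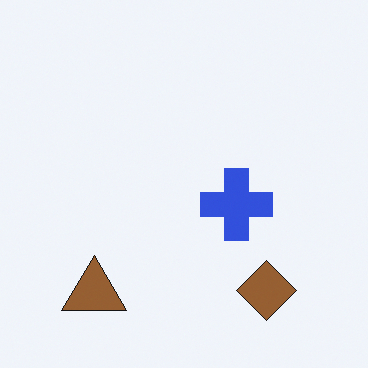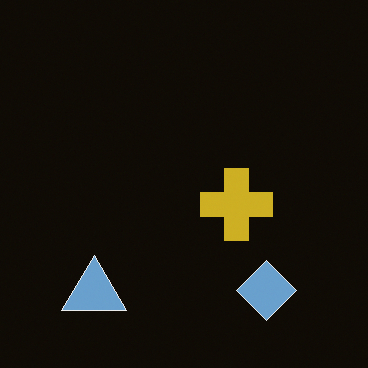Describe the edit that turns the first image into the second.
It was color-inverted (negative).

The light background has become dark and every shape's color is its complement — a photographic negative.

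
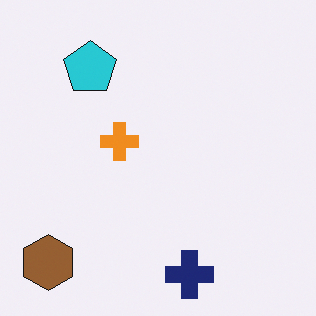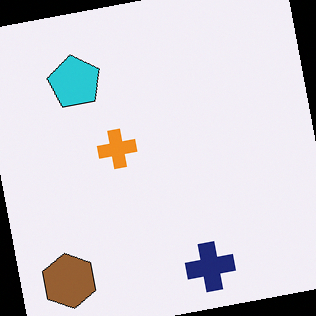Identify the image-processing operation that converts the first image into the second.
The image was rotated counter-clockwise by a small amount.

Every shape is tilted by the same angle and the image corners show triangular fill wedges — a whole-image rotation by a non-right angle.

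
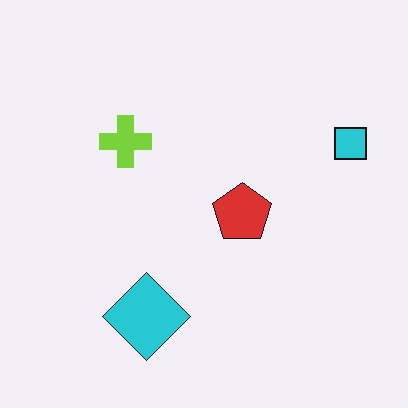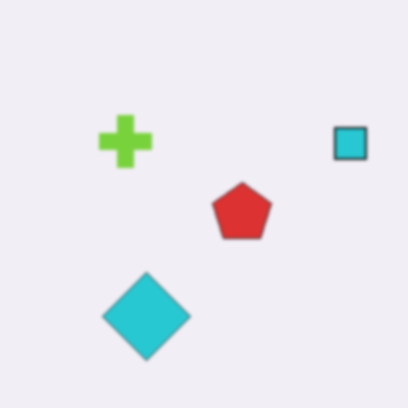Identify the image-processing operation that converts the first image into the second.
This is the original image slightly softened.

Shape edges and outlines are uniformly softened across the whole image.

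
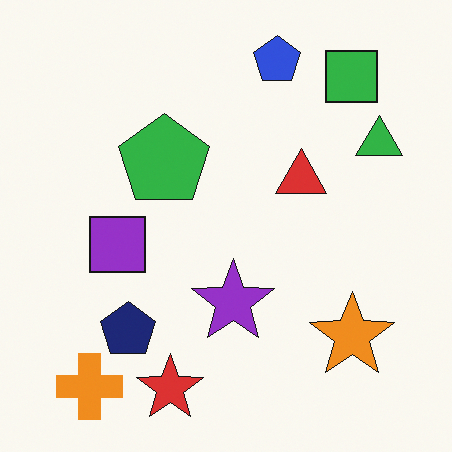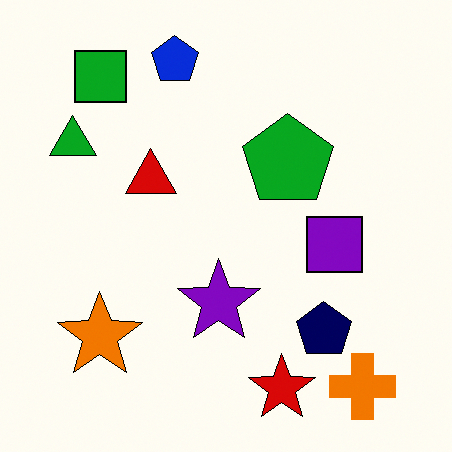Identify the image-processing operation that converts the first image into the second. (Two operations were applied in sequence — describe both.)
The transformation is: flipped horizontally (left ↔ right), then given slightly increased contrast.

The green triangle is in the top-right of the first image and the top-left of the second — shapes on opposite sides of the vertical midline have swapped in a mirror flip. Tones are pushed away from mid-grey across the whole image — a global contrast change.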